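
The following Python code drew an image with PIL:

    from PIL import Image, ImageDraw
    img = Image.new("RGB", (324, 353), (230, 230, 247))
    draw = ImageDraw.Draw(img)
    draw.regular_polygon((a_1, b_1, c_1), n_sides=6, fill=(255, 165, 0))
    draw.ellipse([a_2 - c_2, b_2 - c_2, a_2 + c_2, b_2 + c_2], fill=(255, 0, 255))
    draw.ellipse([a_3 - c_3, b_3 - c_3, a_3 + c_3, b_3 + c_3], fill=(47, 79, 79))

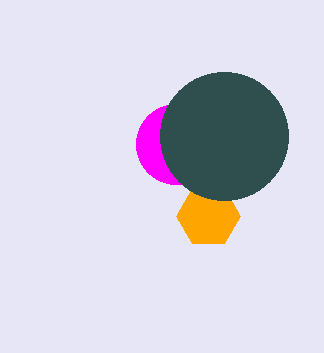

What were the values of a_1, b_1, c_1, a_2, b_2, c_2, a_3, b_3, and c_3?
a_1 = 208; b_1 = 216; c_1 = 32; a_2 = 176; b_2 = 144; c_2 = 40; a_3 = 224; b_3 = 136; c_3 = 64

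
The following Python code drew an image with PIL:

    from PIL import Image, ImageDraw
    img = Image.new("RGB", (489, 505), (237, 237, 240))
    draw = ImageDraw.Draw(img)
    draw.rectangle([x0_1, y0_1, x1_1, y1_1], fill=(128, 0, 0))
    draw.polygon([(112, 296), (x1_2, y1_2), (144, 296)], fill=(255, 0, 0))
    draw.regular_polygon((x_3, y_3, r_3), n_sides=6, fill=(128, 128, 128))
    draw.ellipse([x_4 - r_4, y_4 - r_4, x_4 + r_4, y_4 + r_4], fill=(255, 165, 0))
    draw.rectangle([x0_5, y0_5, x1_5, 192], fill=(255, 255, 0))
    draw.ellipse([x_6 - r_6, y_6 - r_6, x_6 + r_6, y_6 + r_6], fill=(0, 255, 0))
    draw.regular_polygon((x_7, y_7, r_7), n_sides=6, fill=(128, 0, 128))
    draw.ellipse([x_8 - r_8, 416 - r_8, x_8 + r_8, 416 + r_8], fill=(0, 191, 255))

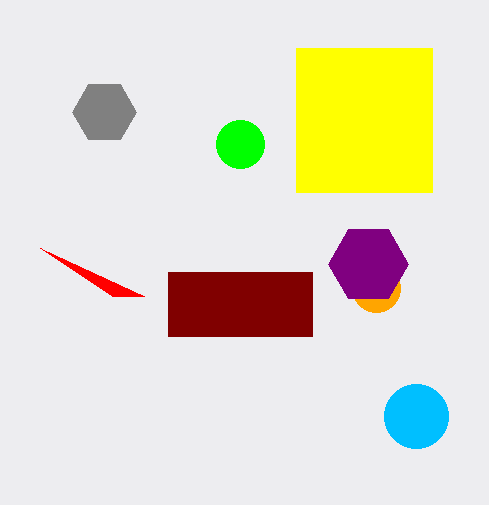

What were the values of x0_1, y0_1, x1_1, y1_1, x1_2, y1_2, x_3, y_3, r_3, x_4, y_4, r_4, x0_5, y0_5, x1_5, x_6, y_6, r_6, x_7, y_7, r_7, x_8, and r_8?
x0_1 = 168; y0_1 = 272; x1_1 = 312; y1_1 = 336; x1_2 = 40; y1_2 = 248; x_3 = 104; y_3 = 112; r_3 = 32; x_4 = 376; y_4 = 288; r_4 = 24; x0_5 = 296; y0_5 = 48; x1_5 = 432; x_6 = 240; y_6 = 144; r_6 = 24; x_7 = 368; y_7 = 264; r_7 = 40; x_8 = 416; r_8 = 32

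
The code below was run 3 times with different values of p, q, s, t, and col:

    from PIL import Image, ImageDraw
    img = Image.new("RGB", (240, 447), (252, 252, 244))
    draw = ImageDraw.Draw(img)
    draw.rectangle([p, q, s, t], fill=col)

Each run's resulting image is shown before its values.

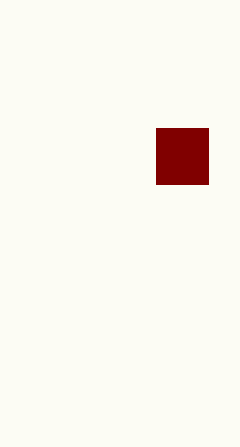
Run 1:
p = 156
q = 128
s = 208
t = 184
col = 'maroon'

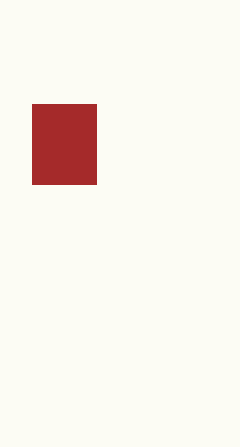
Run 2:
p = 32
q = 104
s = 96
t = 184
col = 'brown'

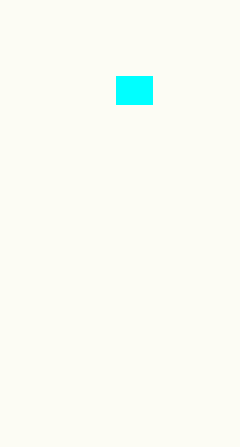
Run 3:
p = 116
q = 76
s = 152
t = 104
col = 'cyan'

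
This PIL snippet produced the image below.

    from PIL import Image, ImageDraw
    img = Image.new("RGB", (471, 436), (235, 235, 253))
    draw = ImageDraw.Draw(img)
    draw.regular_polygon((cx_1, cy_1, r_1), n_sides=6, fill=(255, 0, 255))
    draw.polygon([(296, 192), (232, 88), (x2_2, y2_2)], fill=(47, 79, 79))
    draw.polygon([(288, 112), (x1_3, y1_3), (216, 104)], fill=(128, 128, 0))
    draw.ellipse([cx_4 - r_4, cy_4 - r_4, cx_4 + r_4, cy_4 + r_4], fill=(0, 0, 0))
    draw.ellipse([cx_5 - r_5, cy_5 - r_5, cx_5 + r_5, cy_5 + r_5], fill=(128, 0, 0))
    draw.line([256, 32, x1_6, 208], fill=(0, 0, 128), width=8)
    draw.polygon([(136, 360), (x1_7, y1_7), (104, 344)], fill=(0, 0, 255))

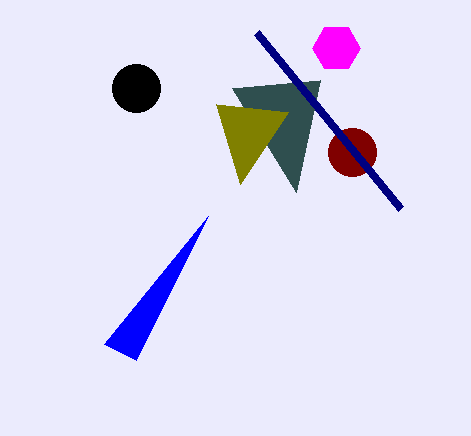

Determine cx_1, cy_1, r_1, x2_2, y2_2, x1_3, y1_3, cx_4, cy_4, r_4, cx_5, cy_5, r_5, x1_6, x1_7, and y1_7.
cx_1 = 336; cy_1 = 48; r_1 = 24; x2_2 = 320; y2_2 = 80; x1_3 = 240; y1_3 = 184; cx_4 = 136; cy_4 = 88; r_4 = 24; cx_5 = 352; cy_5 = 152; r_5 = 24; x1_6 = 400; x1_7 = 208; y1_7 = 216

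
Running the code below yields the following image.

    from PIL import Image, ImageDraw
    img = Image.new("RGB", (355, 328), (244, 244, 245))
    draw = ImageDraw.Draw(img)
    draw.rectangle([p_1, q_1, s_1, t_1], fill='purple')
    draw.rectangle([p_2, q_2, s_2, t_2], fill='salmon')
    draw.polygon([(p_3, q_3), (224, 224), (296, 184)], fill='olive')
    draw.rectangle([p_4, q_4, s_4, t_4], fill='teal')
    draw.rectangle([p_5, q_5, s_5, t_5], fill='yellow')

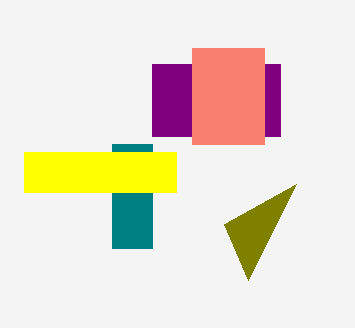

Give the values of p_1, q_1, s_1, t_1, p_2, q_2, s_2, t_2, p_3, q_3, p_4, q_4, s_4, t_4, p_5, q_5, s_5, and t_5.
p_1 = 152
q_1 = 64
s_1 = 280
t_1 = 136
p_2 = 192
q_2 = 48
s_2 = 264
t_2 = 144
p_3 = 248
q_3 = 280
p_4 = 112
q_4 = 144
s_4 = 152
t_4 = 248
p_5 = 24
q_5 = 152
s_5 = 176
t_5 = 192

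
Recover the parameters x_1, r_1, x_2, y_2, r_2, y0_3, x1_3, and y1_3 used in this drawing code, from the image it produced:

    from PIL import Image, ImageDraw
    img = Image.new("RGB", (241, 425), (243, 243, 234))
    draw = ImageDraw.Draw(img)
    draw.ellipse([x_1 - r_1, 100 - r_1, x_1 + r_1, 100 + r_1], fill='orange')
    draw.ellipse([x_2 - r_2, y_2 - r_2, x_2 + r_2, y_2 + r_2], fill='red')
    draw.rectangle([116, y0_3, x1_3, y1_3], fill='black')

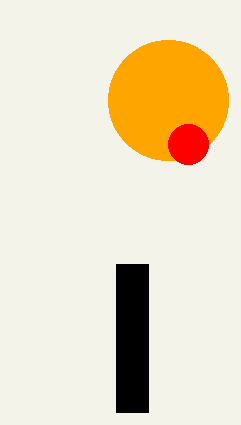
x_1 = 168
r_1 = 60
x_2 = 188
y_2 = 144
r_2 = 20
y0_3 = 264
x1_3 = 148
y1_3 = 412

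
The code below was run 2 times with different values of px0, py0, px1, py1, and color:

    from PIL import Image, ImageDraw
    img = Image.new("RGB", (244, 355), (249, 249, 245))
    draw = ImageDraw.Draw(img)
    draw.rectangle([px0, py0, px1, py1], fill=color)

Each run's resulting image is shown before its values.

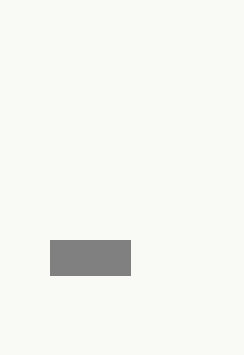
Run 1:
px0 = 50; py0 = 240; px1 = 130; py1 = 275; color = 'gray'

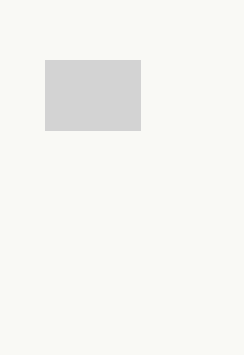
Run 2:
px0 = 45
py0 = 60
px1 = 140
py1 = 130
color = 'lightgray'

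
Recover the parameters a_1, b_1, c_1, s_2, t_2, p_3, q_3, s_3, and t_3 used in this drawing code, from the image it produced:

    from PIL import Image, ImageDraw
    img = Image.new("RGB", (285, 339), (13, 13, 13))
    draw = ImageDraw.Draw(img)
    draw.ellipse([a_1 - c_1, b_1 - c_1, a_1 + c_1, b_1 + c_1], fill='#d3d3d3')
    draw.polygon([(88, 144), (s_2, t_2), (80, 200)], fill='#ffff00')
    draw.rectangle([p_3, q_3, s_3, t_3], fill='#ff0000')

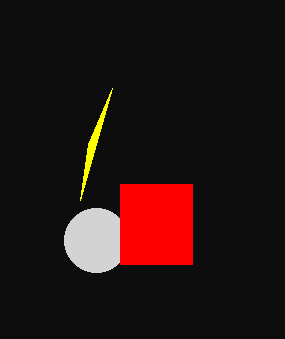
a_1 = 96
b_1 = 240
c_1 = 32
s_2 = 112
t_2 = 88
p_3 = 120
q_3 = 184
s_3 = 192
t_3 = 264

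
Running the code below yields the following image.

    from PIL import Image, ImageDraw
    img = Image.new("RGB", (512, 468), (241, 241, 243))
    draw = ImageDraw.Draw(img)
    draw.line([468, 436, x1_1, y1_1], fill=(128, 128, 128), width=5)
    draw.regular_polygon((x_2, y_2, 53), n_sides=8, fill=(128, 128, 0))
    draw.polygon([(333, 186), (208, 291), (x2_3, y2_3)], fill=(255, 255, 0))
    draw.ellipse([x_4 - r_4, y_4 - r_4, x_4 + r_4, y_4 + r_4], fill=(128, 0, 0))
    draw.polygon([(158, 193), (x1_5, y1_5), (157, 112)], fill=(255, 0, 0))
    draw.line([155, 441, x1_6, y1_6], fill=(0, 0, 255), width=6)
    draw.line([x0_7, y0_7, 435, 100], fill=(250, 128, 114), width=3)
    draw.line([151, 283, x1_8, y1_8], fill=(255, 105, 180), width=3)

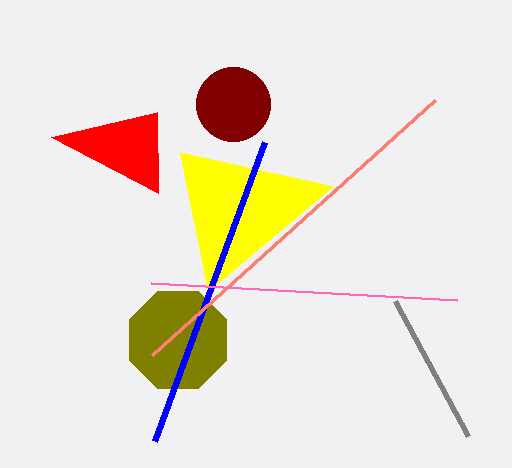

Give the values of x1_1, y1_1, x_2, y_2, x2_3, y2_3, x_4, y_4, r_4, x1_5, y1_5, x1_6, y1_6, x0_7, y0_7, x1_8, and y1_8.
x1_1 = 395; y1_1 = 301; x_2 = 178; y_2 = 340; x2_3 = 180; y2_3 = 152; x_4 = 233; y_4 = 104; r_4 = 37; x1_5 = 51; y1_5 = 137; x1_6 = 265; y1_6 = 142; x0_7 = 152; y0_7 = 355; x1_8 = 457; y1_8 = 300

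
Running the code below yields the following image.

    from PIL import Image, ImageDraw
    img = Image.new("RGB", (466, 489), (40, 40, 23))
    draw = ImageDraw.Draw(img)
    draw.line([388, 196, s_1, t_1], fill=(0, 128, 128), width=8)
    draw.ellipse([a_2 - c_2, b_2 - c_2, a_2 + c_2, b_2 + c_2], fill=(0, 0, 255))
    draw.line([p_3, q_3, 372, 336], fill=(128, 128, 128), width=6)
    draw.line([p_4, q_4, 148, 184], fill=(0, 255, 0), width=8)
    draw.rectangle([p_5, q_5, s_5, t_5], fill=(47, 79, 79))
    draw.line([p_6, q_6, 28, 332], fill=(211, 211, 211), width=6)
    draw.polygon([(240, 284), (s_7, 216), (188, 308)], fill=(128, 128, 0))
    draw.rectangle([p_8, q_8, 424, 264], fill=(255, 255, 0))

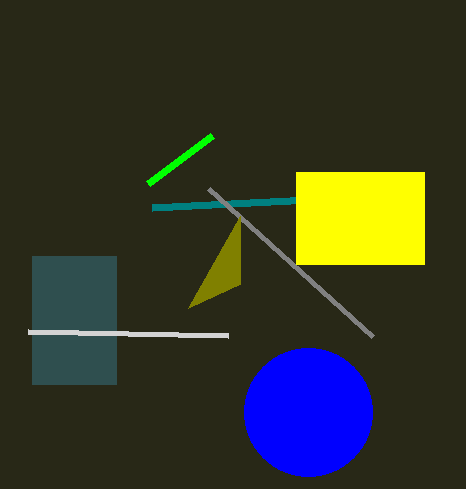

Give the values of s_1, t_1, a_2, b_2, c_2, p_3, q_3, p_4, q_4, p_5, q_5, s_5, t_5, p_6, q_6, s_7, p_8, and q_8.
s_1 = 152
t_1 = 208
a_2 = 308
b_2 = 412
c_2 = 64
p_3 = 208
q_3 = 188
p_4 = 212
q_4 = 136
p_5 = 32
q_5 = 256
s_5 = 116
t_5 = 384
p_6 = 228
q_6 = 336
s_7 = 240
p_8 = 296
q_8 = 172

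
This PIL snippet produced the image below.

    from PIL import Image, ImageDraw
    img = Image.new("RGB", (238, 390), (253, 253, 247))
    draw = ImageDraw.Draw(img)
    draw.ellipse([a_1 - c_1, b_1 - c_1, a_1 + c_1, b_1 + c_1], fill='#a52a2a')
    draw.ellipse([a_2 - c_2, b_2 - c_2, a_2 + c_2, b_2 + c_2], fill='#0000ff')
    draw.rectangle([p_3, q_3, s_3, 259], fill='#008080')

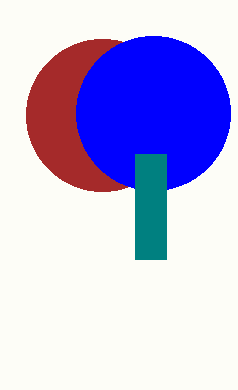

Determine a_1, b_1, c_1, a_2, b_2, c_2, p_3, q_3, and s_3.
a_1 = 102; b_1 = 115; c_1 = 76; a_2 = 153; b_2 = 113; c_2 = 77; p_3 = 135; q_3 = 154; s_3 = 166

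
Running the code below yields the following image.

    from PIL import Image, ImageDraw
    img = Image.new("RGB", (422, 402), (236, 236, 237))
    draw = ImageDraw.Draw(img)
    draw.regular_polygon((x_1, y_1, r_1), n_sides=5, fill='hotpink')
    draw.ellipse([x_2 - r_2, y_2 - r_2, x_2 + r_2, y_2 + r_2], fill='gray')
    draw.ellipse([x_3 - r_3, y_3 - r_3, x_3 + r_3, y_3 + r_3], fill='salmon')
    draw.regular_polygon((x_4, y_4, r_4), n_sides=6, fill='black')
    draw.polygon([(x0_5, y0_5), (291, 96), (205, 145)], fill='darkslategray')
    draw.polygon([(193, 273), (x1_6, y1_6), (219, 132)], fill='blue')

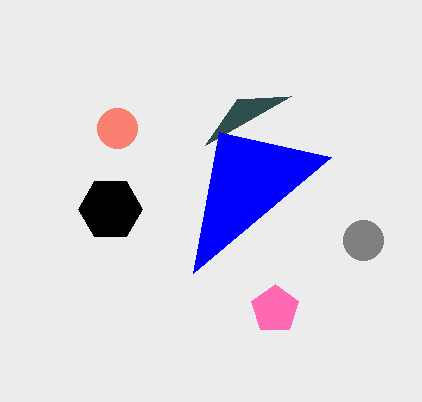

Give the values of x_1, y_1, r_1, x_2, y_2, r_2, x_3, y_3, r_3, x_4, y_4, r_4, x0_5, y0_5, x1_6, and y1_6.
x_1 = 275
y_1 = 309
r_1 = 25
x_2 = 363
y_2 = 240
r_2 = 20
x_3 = 117
y_3 = 128
r_3 = 20
x_4 = 110
y_4 = 209
r_4 = 32
x0_5 = 237
y0_5 = 99
x1_6 = 331
y1_6 = 157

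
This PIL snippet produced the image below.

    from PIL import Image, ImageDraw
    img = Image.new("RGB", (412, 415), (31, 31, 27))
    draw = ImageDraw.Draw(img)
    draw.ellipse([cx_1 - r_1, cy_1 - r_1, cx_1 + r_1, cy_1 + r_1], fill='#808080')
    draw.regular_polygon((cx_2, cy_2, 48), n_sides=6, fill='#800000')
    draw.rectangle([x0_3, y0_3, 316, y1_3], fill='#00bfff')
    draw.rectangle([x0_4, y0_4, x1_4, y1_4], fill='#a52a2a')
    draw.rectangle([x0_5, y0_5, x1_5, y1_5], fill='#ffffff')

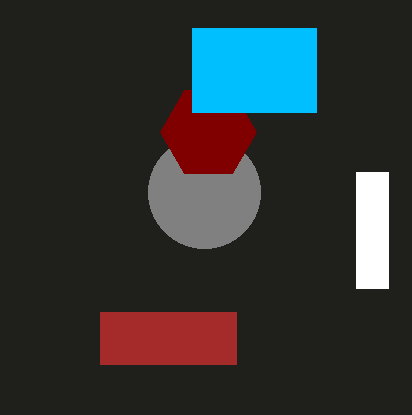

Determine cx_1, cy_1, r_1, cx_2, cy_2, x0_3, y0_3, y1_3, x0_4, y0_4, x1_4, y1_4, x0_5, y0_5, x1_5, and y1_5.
cx_1 = 204
cy_1 = 192
r_1 = 56
cx_2 = 208
cy_2 = 132
x0_3 = 192
y0_3 = 28
y1_3 = 112
x0_4 = 100
y0_4 = 312
x1_4 = 236
y1_4 = 364
x0_5 = 356
y0_5 = 172
x1_5 = 388
y1_5 = 288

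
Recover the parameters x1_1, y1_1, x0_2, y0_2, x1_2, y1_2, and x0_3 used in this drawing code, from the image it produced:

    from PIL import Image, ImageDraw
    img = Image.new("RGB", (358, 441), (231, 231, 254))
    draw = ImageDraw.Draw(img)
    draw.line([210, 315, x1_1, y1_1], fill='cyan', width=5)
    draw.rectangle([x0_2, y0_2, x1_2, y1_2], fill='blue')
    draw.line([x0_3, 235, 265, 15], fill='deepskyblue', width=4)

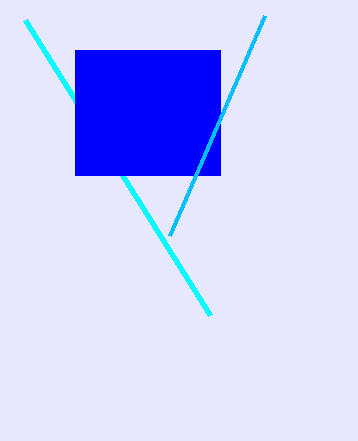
x1_1 = 25; y1_1 = 20; x0_2 = 75; y0_2 = 50; x1_2 = 220; y1_2 = 175; x0_3 = 170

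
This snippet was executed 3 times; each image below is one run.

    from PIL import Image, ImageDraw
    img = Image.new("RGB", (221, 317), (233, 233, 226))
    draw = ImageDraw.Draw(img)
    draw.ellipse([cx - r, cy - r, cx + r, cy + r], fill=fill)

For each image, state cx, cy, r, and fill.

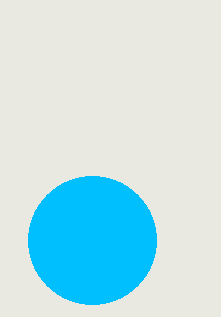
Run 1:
cx = 92, cy = 240, r = 64, fill = 'deepskyblue'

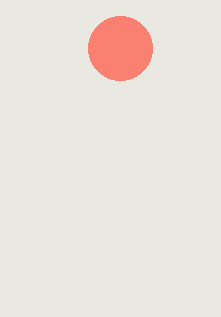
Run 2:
cx = 120; cy = 48; r = 32; fill = 'salmon'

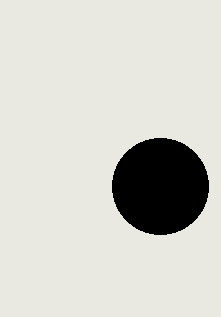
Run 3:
cx = 160
cy = 186
r = 48
fill = 'black'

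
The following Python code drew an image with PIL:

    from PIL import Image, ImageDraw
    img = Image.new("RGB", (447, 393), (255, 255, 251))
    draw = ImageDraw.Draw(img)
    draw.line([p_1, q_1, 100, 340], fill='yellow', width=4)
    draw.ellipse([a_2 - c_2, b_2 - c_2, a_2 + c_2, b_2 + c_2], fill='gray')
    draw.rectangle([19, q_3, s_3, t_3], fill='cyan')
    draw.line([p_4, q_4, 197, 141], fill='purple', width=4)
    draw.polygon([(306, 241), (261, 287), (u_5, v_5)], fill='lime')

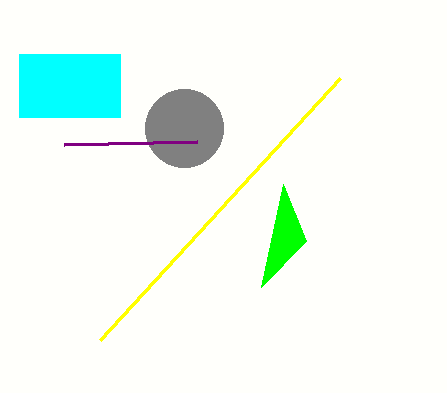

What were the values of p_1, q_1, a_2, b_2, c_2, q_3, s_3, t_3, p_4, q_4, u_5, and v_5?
p_1 = 340
q_1 = 78
a_2 = 184
b_2 = 128
c_2 = 39
q_3 = 54
s_3 = 120
t_3 = 117
p_4 = 64
q_4 = 144
u_5 = 283
v_5 = 184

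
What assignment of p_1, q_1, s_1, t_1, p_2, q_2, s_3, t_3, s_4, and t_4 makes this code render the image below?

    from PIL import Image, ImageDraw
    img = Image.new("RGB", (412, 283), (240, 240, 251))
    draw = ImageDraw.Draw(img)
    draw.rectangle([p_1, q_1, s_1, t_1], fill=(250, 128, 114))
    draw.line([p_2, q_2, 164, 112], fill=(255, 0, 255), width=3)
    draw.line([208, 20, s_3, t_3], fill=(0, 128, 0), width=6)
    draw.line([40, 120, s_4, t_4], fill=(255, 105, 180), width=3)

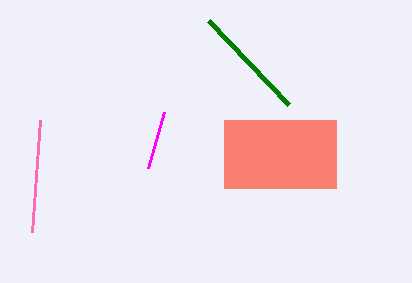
p_1 = 224; q_1 = 120; s_1 = 336; t_1 = 188; p_2 = 148; q_2 = 168; s_3 = 288; t_3 = 104; s_4 = 32; t_4 = 232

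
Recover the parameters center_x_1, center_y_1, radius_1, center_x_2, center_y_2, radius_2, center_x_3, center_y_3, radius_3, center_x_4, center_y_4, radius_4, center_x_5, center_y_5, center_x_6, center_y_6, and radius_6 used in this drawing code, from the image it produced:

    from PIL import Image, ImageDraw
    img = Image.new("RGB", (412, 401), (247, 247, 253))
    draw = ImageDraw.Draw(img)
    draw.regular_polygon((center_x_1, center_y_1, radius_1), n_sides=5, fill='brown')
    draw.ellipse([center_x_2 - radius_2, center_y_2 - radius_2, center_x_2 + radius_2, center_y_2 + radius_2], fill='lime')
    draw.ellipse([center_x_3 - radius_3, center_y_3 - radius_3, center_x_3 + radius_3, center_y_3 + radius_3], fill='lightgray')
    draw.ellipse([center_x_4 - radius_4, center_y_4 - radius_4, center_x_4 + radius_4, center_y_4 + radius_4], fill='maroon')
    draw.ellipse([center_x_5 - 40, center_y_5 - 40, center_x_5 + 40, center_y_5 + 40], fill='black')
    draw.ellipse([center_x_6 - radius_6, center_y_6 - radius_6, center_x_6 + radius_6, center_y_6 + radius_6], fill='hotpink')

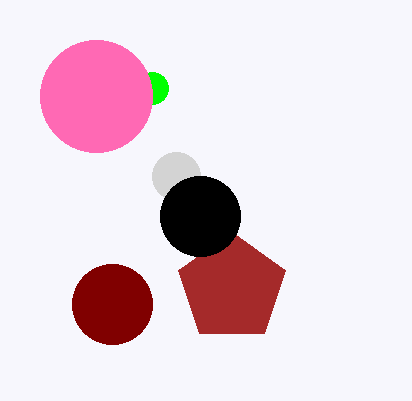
center_x_1 = 232; center_y_1 = 288; radius_1 = 56; center_x_2 = 152; center_y_2 = 88; radius_2 = 16; center_x_3 = 176; center_y_3 = 176; radius_3 = 24; center_x_4 = 112; center_y_4 = 304; radius_4 = 40; center_x_5 = 200; center_y_5 = 216; center_x_6 = 96; center_y_6 = 96; radius_6 = 56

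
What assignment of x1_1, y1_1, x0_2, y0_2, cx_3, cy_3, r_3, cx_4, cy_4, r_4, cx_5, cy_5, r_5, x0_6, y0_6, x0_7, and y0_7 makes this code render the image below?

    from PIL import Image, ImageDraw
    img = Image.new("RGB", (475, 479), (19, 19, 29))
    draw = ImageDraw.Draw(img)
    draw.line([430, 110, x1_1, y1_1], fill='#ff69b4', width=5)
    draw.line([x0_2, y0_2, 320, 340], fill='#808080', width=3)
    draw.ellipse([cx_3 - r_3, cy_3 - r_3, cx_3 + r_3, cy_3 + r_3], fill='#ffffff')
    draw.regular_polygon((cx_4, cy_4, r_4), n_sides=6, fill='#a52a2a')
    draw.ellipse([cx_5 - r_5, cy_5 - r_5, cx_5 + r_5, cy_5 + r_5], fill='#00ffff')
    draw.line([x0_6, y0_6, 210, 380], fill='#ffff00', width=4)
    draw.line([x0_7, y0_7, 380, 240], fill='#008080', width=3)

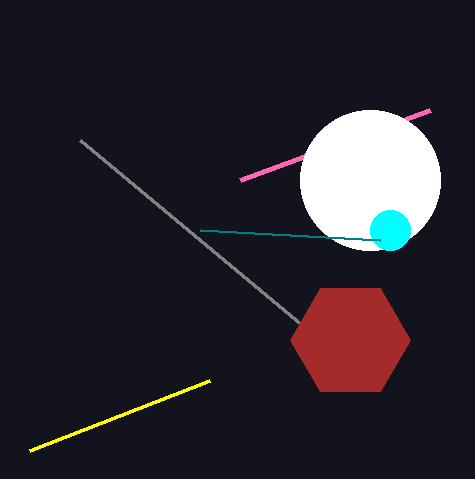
x1_1 = 240, y1_1 = 180, x0_2 = 80, y0_2 = 140, cx_3 = 370, cy_3 = 180, r_3 = 70, cx_4 = 350, cy_4 = 340, r_4 = 60, cx_5 = 390, cy_5 = 230, r_5 = 20, x0_6 = 30, y0_6 = 450, x0_7 = 200, y0_7 = 230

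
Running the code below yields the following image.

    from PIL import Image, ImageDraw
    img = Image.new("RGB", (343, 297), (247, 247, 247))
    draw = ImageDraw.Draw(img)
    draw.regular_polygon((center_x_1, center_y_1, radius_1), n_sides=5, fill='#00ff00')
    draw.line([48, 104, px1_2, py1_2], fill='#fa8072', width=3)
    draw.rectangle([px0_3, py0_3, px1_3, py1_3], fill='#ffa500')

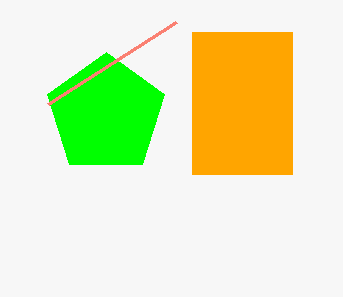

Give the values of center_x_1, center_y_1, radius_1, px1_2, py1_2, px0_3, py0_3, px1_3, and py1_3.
center_x_1 = 106, center_y_1 = 114, radius_1 = 62, px1_2 = 176, py1_2 = 22, px0_3 = 192, py0_3 = 32, px1_3 = 292, py1_3 = 174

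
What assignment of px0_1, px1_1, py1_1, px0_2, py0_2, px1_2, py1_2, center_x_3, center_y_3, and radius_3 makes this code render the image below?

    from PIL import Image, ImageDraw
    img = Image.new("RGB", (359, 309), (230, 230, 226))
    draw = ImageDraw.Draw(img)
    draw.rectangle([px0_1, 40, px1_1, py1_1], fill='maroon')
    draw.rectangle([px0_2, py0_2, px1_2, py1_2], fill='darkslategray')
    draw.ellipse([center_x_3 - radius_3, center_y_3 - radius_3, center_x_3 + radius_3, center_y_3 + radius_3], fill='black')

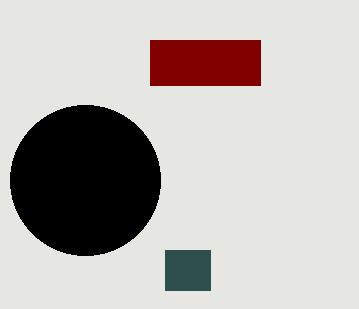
px0_1 = 150, px1_1 = 260, py1_1 = 85, px0_2 = 165, py0_2 = 250, px1_2 = 210, py1_2 = 290, center_x_3 = 85, center_y_3 = 180, radius_3 = 75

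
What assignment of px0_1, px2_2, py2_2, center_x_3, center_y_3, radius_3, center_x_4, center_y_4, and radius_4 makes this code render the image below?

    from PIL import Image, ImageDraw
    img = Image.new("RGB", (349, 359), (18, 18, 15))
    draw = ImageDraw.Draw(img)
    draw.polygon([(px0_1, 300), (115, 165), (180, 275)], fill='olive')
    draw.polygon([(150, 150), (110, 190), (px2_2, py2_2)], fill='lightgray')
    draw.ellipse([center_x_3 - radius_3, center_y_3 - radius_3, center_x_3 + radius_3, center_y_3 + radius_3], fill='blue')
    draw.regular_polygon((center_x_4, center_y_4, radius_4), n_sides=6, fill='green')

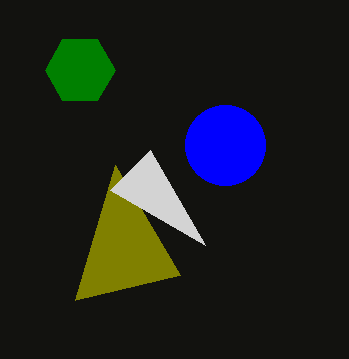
px0_1 = 75, px2_2 = 205, py2_2 = 245, center_x_3 = 225, center_y_3 = 145, radius_3 = 40, center_x_4 = 80, center_y_4 = 70, radius_4 = 35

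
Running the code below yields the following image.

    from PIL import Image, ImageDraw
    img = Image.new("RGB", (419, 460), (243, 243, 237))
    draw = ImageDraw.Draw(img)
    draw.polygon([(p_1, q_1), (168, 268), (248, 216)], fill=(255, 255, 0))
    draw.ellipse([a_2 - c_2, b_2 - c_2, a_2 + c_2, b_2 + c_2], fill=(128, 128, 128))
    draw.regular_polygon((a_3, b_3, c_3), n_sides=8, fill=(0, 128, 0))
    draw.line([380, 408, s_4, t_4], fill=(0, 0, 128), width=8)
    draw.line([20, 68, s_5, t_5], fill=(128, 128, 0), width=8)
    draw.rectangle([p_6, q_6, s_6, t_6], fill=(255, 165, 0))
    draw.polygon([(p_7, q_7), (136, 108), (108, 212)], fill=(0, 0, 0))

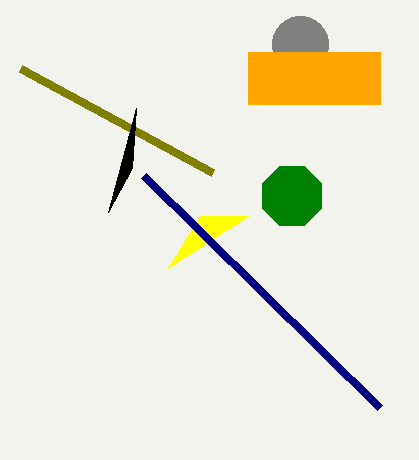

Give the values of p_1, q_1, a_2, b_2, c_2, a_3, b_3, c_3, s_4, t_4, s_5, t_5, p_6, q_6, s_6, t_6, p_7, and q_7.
p_1 = 200; q_1 = 216; a_2 = 300; b_2 = 44; c_2 = 28; a_3 = 292; b_3 = 196; c_3 = 32; s_4 = 144; t_4 = 176; s_5 = 212; t_5 = 172; p_6 = 248; q_6 = 52; s_6 = 380; t_6 = 104; p_7 = 132; q_7 = 168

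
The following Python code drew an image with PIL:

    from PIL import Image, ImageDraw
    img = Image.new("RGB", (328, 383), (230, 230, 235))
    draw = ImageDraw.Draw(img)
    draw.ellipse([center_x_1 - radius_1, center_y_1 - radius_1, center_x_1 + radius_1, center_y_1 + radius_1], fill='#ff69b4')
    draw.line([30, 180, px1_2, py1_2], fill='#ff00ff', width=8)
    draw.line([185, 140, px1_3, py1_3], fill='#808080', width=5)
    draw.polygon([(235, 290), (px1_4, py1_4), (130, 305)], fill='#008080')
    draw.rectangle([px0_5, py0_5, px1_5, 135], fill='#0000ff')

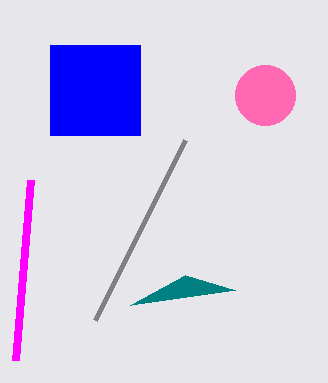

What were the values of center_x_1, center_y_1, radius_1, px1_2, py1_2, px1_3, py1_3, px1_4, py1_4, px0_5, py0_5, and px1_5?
center_x_1 = 265
center_y_1 = 95
radius_1 = 30
px1_2 = 15
py1_2 = 360
px1_3 = 95
py1_3 = 320
px1_4 = 185
py1_4 = 275
px0_5 = 50
py0_5 = 45
px1_5 = 140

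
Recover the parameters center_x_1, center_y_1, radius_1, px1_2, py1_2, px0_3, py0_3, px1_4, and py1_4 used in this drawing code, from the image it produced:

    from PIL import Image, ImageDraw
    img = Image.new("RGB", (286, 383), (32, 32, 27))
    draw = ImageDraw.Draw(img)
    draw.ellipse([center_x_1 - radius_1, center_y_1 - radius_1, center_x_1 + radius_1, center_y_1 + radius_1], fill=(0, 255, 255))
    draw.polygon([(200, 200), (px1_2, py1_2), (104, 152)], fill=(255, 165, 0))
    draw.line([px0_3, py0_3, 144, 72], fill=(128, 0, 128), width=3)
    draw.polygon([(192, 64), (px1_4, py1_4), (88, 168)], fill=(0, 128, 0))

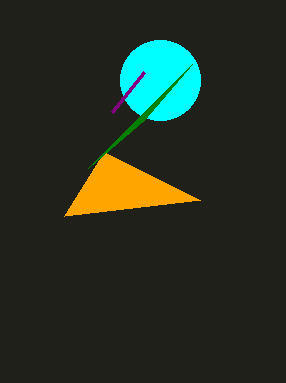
center_x_1 = 160, center_y_1 = 80, radius_1 = 40, px1_2 = 64, py1_2 = 216, px0_3 = 112, py0_3 = 112, px1_4 = 144, py1_4 = 120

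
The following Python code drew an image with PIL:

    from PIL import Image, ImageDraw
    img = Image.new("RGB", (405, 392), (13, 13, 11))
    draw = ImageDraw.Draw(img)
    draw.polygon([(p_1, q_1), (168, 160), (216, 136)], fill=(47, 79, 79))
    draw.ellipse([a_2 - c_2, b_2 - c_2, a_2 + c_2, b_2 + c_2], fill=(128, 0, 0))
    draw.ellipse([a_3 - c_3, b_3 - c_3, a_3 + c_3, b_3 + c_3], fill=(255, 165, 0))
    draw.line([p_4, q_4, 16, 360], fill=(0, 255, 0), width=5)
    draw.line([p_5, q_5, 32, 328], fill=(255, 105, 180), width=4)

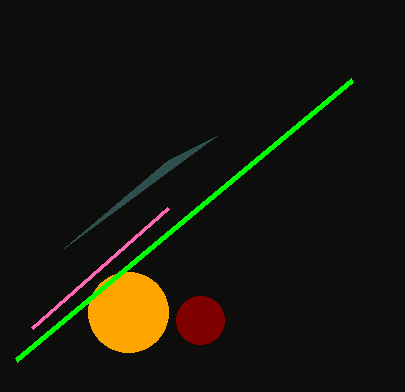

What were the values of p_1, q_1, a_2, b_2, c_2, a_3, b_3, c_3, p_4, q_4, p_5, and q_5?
p_1 = 64; q_1 = 248; a_2 = 200; b_2 = 320; c_2 = 24; a_3 = 128; b_3 = 312; c_3 = 40; p_4 = 352; q_4 = 80; p_5 = 168; q_5 = 208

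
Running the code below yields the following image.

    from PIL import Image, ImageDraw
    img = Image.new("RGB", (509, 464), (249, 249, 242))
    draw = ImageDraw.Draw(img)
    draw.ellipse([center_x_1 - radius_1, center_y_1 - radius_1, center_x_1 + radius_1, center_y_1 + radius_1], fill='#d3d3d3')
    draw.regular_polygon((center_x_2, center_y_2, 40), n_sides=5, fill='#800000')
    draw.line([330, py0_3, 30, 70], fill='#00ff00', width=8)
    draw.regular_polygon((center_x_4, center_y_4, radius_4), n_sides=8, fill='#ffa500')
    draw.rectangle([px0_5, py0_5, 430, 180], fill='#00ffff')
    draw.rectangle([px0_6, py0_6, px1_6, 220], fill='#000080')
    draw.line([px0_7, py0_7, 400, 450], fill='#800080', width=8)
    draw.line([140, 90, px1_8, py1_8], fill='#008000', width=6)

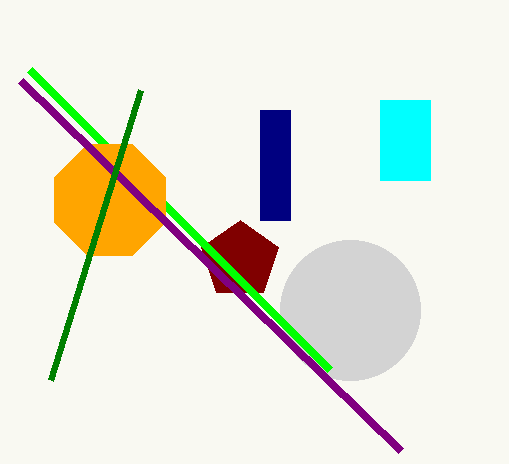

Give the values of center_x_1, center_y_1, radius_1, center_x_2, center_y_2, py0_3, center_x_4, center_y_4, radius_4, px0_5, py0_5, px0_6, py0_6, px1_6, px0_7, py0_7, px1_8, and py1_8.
center_x_1 = 350
center_y_1 = 310
radius_1 = 70
center_x_2 = 240
center_y_2 = 260
py0_3 = 370
center_x_4 = 110
center_y_4 = 200
radius_4 = 60
px0_5 = 380
py0_5 = 100
px0_6 = 260
py0_6 = 110
px1_6 = 290
px0_7 = 20
py0_7 = 80
px1_8 = 50
py1_8 = 380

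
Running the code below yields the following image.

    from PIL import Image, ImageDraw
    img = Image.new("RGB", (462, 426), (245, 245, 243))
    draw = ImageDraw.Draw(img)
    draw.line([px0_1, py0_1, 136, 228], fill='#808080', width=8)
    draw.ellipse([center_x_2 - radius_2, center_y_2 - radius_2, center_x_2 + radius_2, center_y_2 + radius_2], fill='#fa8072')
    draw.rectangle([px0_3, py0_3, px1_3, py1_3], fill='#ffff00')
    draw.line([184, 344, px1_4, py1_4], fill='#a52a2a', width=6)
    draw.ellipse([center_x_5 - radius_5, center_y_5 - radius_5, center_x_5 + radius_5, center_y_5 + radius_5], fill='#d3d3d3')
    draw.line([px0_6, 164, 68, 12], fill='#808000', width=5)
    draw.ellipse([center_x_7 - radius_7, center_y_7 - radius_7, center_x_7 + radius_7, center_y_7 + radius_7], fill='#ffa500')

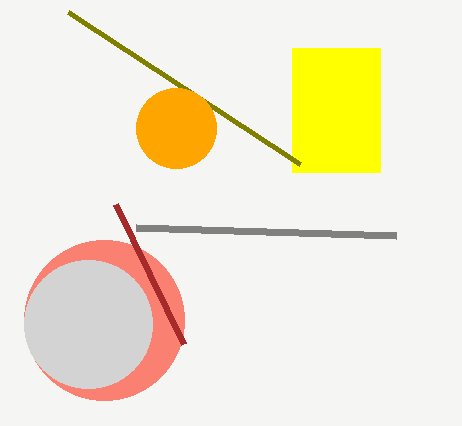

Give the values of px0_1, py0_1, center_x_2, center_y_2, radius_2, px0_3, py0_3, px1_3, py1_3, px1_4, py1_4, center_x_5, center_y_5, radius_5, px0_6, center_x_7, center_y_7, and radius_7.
px0_1 = 396, py0_1 = 236, center_x_2 = 104, center_y_2 = 320, radius_2 = 80, px0_3 = 292, py0_3 = 48, px1_3 = 380, py1_3 = 172, px1_4 = 116, py1_4 = 204, center_x_5 = 88, center_y_5 = 324, radius_5 = 64, px0_6 = 300, center_x_7 = 176, center_y_7 = 128, radius_7 = 40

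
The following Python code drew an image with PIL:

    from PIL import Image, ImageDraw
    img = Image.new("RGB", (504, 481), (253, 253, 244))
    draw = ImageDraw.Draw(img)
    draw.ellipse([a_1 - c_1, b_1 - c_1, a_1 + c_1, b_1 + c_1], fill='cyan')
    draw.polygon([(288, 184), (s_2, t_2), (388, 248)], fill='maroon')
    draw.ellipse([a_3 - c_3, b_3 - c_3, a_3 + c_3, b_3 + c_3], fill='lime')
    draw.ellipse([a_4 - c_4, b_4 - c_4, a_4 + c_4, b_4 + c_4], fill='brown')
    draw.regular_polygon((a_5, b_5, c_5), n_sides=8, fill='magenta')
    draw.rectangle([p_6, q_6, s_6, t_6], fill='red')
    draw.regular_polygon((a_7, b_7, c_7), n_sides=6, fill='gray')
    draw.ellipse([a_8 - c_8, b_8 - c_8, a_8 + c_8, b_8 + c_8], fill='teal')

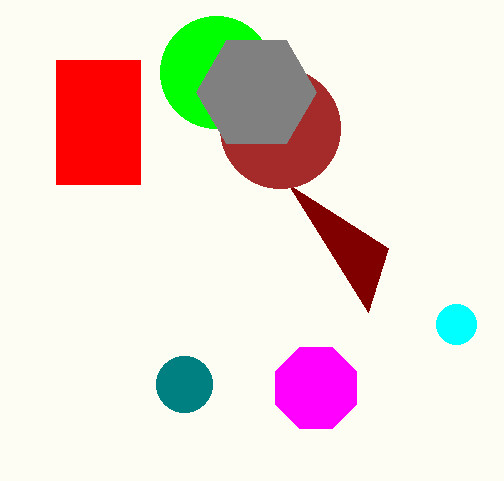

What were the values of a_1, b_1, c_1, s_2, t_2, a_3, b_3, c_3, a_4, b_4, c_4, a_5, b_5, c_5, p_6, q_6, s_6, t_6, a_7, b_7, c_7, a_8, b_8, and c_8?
a_1 = 456, b_1 = 324, c_1 = 20, s_2 = 368, t_2 = 312, a_3 = 216, b_3 = 72, c_3 = 56, a_4 = 280, b_4 = 128, c_4 = 60, a_5 = 316, b_5 = 388, c_5 = 44, p_6 = 56, q_6 = 60, s_6 = 140, t_6 = 184, a_7 = 256, b_7 = 92, c_7 = 60, a_8 = 184, b_8 = 384, c_8 = 28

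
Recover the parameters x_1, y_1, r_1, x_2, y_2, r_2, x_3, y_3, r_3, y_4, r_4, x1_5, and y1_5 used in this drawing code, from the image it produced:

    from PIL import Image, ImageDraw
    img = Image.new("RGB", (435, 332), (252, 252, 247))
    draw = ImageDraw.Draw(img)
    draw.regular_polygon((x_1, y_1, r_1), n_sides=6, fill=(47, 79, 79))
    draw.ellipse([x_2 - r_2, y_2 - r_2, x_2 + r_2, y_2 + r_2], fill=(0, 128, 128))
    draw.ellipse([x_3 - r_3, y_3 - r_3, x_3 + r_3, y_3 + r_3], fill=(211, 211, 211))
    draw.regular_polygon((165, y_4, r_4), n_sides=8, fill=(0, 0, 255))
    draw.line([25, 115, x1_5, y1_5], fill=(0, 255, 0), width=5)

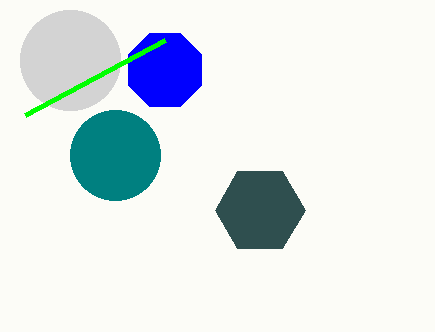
x_1 = 260; y_1 = 210; r_1 = 45; x_2 = 115; y_2 = 155; r_2 = 45; x_3 = 70; y_3 = 60; r_3 = 50; y_4 = 70; r_4 = 40; x1_5 = 165; y1_5 = 40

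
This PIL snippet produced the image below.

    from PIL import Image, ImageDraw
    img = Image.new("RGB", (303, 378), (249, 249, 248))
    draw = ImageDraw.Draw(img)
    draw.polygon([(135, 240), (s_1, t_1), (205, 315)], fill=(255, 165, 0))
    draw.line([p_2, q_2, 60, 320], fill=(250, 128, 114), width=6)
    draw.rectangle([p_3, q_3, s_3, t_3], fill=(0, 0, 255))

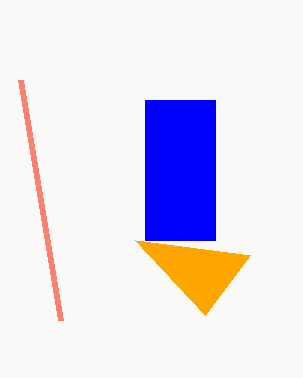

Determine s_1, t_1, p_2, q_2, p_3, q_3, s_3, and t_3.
s_1 = 250, t_1 = 255, p_2 = 20, q_2 = 80, p_3 = 145, q_3 = 100, s_3 = 215, t_3 = 240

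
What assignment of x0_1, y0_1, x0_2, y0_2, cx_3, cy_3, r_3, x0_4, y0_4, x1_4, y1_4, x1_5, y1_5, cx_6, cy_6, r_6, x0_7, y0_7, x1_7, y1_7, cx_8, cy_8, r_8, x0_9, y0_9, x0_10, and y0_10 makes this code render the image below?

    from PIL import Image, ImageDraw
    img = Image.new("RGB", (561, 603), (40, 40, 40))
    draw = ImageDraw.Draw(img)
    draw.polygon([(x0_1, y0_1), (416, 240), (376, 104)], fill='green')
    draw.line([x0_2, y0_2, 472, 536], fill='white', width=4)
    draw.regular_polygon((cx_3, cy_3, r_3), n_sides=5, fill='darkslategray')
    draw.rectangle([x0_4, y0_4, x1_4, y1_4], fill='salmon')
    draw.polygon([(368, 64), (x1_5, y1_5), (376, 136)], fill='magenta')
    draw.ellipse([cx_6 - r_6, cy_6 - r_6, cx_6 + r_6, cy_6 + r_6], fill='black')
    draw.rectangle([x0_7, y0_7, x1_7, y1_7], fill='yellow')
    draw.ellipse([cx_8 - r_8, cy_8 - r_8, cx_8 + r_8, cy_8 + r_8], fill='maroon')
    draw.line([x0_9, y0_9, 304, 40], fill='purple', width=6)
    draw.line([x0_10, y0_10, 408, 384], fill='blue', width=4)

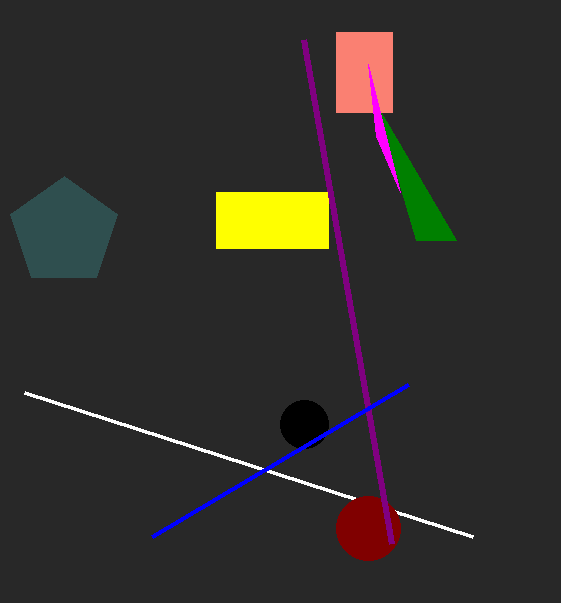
x0_1 = 456; y0_1 = 240; x0_2 = 24; y0_2 = 392; cx_3 = 64; cy_3 = 232; r_3 = 56; x0_4 = 336; y0_4 = 32; x1_4 = 392; y1_4 = 112; x1_5 = 400; y1_5 = 192; cx_6 = 304; cy_6 = 424; r_6 = 24; x0_7 = 216; y0_7 = 192; x1_7 = 328; y1_7 = 248; cx_8 = 368; cy_8 = 528; r_8 = 32; x0_9 = 392; y0_9 = 544; x0_10 = 152; y0_10 = 536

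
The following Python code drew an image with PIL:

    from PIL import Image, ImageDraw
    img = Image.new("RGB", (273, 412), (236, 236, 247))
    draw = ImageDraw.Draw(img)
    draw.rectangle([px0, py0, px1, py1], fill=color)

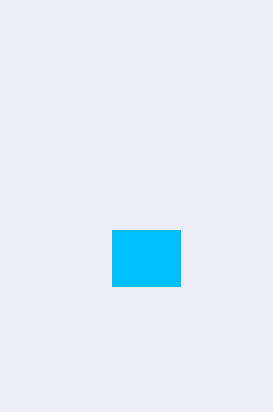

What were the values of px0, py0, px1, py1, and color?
px0 = 112
py0 = 230
px1 = 180
py1 = 286
color = 'deepskyblue'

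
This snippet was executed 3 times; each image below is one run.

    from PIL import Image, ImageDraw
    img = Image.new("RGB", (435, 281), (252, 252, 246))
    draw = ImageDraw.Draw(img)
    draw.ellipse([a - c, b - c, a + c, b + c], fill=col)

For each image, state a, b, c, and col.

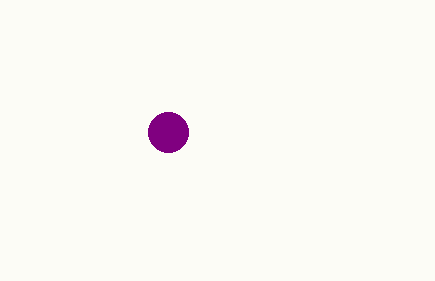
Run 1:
a = 168; b = 132; c = 20; col = 'purple'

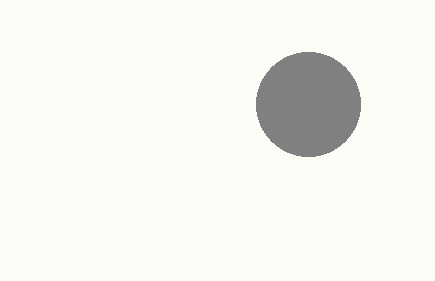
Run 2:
a = 308
b = 104
c = 52
col = 'gray'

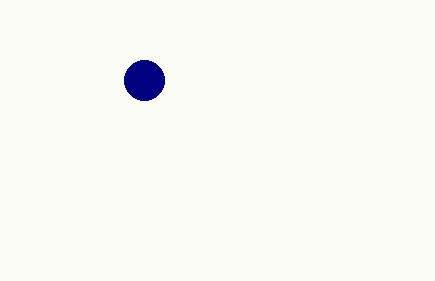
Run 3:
a = 144; b = 80; c = 20; col = 'navy'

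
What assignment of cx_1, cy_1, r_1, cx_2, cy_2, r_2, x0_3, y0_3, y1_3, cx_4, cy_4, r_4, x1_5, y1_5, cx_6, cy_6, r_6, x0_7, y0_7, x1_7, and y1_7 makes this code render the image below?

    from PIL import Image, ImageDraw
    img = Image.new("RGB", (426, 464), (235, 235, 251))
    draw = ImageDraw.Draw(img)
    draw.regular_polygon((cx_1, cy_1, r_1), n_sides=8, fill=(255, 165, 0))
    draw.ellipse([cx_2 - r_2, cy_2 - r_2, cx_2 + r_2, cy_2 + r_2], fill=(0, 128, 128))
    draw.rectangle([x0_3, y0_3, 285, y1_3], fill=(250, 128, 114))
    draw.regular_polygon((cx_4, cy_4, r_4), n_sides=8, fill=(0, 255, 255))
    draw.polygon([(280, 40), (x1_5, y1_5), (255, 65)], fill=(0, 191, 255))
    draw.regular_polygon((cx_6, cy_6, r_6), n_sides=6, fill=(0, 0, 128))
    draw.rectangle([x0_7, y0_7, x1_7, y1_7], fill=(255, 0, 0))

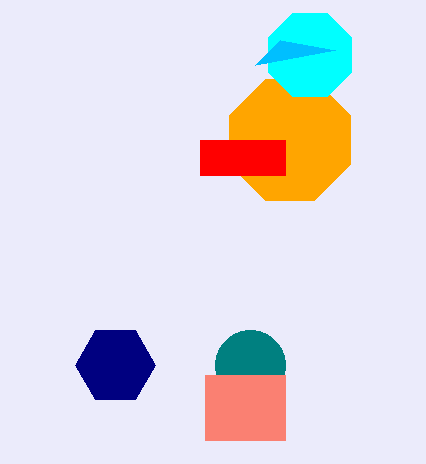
cx_1 = 290, cy_1 = 140, r_1 = 65, cx_2 = 250, cy_2 = 365, r_2 = 35, x0_3 = 205, y0_3 = 375, y1_3 = 440, cx_4 = 310, cy_4 = 55, r_4 = 45, x1_5 = 335, y1_5 = 50, cx_6 = 115, cy_6 = 365, r_6 = 40, x0_7 = 200, y0_7 = 140, x1_7 = 285, y1_7 = 175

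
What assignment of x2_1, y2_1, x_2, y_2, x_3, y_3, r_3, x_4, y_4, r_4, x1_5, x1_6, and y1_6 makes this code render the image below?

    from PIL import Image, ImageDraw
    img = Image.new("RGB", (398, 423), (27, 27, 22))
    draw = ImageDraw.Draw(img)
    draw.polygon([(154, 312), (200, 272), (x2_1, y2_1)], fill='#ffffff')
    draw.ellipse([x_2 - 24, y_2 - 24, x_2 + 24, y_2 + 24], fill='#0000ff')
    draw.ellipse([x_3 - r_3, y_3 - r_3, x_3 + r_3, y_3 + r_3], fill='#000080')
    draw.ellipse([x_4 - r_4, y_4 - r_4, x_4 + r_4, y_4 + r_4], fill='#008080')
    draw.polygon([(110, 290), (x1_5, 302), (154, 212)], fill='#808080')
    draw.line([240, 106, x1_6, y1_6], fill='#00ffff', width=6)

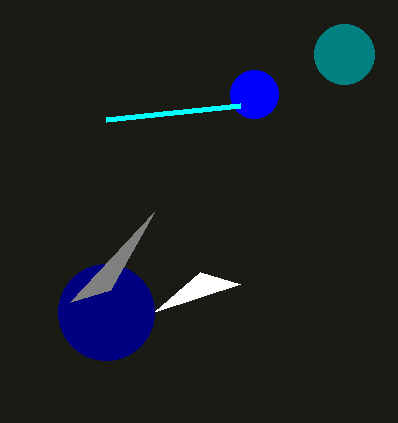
x2_1 = 240; y2_1 = 284; x_2 = 254; y_2 = 94; x_3 = 106; y_3 = 312; r_3 = 48; x_4 = 344; y_4 = 54; r_4 = 30; x1_5 = 70; x1_6 = 106; y1_6 = 120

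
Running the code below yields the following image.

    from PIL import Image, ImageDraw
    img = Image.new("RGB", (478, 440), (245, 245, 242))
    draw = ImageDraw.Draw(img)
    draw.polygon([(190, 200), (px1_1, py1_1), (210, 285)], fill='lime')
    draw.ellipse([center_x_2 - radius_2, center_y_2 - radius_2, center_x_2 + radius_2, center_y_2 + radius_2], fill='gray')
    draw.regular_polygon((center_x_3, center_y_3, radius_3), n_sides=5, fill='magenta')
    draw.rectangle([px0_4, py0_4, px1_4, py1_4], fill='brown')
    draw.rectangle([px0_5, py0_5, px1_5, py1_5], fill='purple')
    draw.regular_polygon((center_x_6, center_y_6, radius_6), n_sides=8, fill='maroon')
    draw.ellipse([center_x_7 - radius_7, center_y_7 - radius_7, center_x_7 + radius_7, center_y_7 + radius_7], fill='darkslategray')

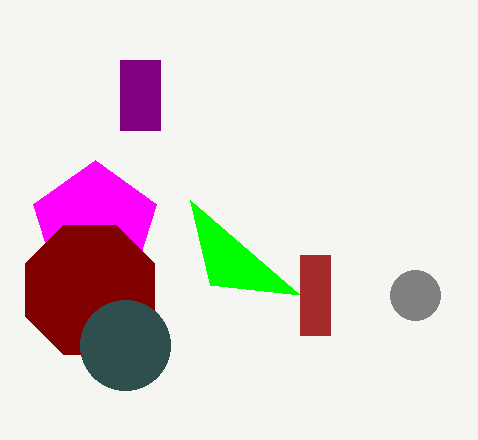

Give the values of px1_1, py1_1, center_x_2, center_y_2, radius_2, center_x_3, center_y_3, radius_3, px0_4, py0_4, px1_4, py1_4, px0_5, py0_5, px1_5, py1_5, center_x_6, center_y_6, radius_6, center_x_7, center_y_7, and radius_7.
px1_1 = 300, py1_1 = 295, center_x_2 = 415, center_y_2 = 295, radius_2 = 25, center_x_3 = 95, center_y_3 = 225, radius_3 = 65, px0_4 = 300, py0_4 = 255, px1_4 = 330, py1_4 = 335, px0_5 = 120, py0_5 = 60, px1_5 = 160, py1_5 = 130, center_x_6 = 90, center_y_6 = 290, radius_6 = 70, center_x_7 = 125, center_y_7 = 345, radius_7 = 45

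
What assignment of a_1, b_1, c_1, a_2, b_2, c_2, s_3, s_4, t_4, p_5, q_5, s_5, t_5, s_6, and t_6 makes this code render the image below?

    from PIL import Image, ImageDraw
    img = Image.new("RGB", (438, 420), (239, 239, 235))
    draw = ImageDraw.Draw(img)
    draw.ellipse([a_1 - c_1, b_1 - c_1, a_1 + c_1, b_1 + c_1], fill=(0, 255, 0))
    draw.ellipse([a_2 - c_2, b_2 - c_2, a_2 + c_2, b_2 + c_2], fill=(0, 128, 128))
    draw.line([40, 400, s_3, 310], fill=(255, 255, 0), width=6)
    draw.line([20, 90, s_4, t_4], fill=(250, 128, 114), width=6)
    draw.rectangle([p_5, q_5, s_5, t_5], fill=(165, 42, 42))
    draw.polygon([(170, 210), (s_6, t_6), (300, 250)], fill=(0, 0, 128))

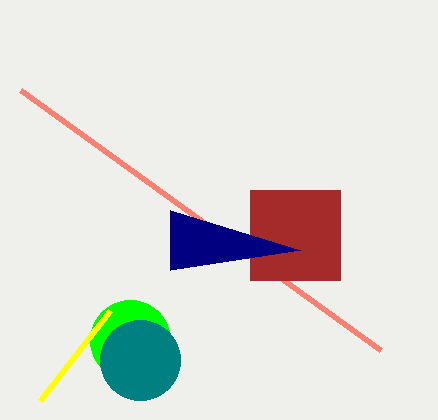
a_1 = 130; b_1 = 340; c_1 = 40; a_2 = 140; b_2 = 360; c_2 = 40; s_3 = 110; s_4 = 380; t_4 = 350; p_5 = 250; q_5 = 190; s_5 = 340; t_5 = 280; s_6 = 170; t_6 = 270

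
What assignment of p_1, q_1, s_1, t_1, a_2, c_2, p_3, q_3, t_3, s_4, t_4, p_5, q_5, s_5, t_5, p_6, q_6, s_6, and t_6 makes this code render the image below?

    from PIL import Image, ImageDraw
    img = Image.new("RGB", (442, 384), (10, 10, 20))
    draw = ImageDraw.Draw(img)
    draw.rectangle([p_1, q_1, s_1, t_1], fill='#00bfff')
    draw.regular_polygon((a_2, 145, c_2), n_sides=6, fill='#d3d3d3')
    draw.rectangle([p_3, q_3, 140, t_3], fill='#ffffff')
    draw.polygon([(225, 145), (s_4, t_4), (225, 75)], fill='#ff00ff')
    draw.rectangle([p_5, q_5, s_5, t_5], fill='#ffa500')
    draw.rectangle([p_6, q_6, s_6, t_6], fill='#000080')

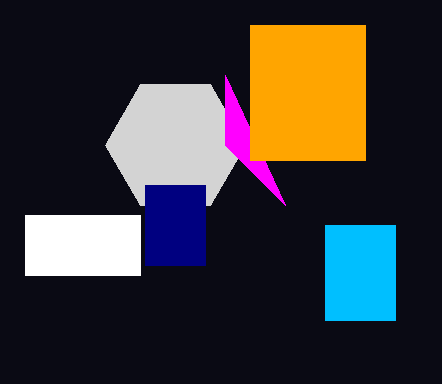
p_1 = 325
q_1 = 225
s_1 = 395
t_1 = 320
a_2 = 175
c_2 = 70
p_3 = 25
q_3 = 215
t_3 = 275
s_4 = 285
t_4 = 205
p_5 = 250
q_5 = 25
s_5 = 365
t_5 = 160
p_6 = 145
q_6 = 185
s_6 = 205
t_6 = 265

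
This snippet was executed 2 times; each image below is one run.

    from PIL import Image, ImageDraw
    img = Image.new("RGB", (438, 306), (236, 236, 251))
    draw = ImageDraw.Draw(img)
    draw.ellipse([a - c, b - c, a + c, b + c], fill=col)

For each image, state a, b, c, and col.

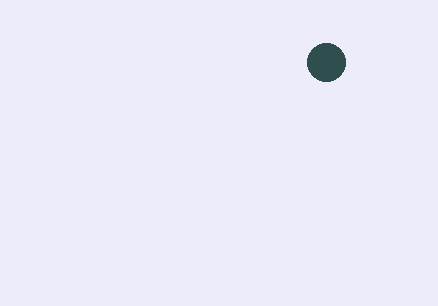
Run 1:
a = 326; b = 62; c = 19; col = 'darkslategray'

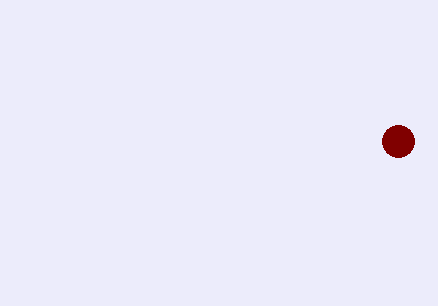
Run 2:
a = 398; b = 141; c = 16; col = 'maroon'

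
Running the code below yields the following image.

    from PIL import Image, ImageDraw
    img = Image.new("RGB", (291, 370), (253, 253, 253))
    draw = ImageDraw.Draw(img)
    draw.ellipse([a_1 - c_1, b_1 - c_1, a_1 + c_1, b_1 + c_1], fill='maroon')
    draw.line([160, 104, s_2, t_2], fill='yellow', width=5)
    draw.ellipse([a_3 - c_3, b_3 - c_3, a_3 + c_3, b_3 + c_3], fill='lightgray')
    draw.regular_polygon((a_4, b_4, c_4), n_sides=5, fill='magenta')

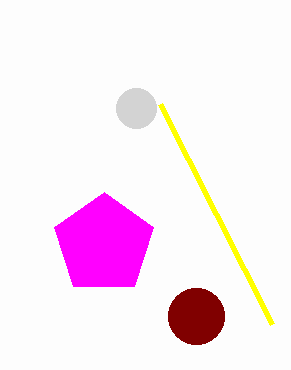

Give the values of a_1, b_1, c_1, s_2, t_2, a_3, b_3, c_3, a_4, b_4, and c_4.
a_1 = 196
b_1 = 316
c_1 = 28
s_2 = 272
t_2 = 324
a_3 = 136
b_3 = 108
c_3 = 20
a_4 = 104
b_4 = 244
c_4 = 52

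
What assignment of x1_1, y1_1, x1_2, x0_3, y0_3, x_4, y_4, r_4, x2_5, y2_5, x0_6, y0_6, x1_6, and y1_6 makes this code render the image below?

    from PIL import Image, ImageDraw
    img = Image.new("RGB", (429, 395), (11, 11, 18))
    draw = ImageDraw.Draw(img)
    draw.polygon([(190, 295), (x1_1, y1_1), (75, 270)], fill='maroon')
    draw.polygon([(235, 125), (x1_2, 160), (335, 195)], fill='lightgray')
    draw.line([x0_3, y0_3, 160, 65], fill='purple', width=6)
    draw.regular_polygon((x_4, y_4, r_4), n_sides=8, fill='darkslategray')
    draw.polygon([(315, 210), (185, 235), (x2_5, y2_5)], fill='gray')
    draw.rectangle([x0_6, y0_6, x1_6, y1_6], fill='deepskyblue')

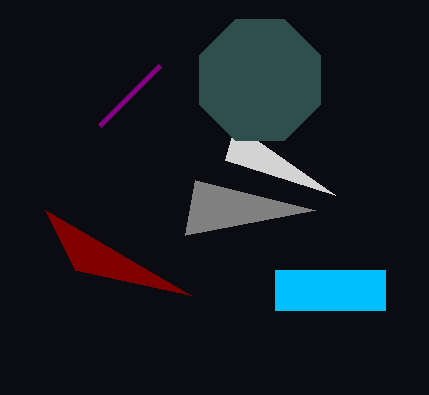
x1_1 = 45
y1_1 = 210
x1_2 = 225
x0_3 = 100
y0_3 = 125
x_4 = 260
y_4 = 80
r_4 = 65
x2_5 = 195
y2_5 = 180
x0_6 = 275
y0_6 = 270
x1_6 = 385
y1_6 = 310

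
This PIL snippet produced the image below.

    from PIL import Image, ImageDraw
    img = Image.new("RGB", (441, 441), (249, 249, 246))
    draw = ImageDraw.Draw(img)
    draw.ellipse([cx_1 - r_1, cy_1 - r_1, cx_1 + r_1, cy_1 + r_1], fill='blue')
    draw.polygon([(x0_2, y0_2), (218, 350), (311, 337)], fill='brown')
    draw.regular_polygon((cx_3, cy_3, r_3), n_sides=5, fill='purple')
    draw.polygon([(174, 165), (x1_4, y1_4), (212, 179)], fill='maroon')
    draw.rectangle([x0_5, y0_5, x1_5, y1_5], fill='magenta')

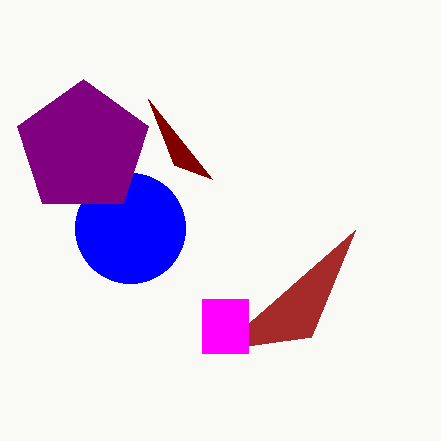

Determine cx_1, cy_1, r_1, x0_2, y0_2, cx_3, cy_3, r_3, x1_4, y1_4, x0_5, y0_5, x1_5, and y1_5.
cx_1 = 130; cy_1 = 228; r_1 = 55; x0_2 = 355; y0_2 = 230; cx_3 = 83; cy_3 = 148; r_3 = 69; x1_4 = 148; y1_4 = 99; x0_5 = 202; y0_5 = 299; x1_5 = 248; y1_5 = 353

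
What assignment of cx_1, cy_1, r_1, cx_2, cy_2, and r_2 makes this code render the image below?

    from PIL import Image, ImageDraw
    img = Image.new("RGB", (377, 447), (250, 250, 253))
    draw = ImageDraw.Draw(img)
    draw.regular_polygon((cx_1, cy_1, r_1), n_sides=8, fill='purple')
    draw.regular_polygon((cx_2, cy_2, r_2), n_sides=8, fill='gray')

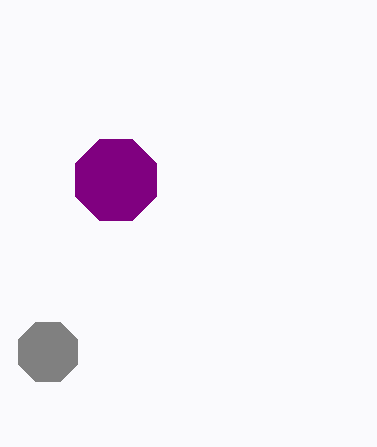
cx_1 = 116, cy_1 = 180, r_1 = 44, cx_2 = 48, cy_2 = 352, r_2 = 32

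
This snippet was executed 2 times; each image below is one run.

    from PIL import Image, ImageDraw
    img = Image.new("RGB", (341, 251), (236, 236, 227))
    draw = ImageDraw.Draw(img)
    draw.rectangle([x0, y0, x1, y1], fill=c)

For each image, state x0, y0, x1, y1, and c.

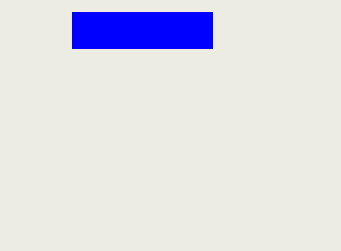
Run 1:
x0 = 72; y0 = 12; x1 = 212; y1 = 48; c = 'blue'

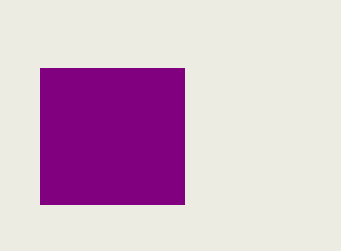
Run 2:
x0 = 40
y0 = 68
x1 = 184
y1 = 204
c = 'purple'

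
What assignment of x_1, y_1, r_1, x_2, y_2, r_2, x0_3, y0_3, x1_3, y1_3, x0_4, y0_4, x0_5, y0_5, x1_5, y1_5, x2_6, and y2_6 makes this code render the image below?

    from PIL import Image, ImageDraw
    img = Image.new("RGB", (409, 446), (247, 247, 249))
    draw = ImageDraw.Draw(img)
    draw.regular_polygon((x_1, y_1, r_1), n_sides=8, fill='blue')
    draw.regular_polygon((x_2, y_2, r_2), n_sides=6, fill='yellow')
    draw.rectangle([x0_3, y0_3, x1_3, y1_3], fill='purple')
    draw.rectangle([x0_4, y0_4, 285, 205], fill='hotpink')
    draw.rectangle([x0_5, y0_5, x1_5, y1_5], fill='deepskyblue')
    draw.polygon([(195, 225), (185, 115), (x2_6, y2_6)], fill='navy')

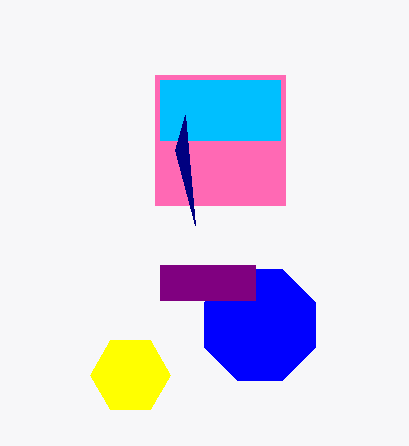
x_1 = 260; y_1 = 325; r_1 = 60; x_2 = 130; y_2 = 375; r_2 = 40; x0_3 = 160; y0_3 = 265; x1_3 = 255; y1_3 = 300; x0_4 = 155; y0_4 = 75; x0_5 = 160; y0_5 = 80; x1_5 = 280; y1_5 = 140; x2_6 = 175; y2_6 = 150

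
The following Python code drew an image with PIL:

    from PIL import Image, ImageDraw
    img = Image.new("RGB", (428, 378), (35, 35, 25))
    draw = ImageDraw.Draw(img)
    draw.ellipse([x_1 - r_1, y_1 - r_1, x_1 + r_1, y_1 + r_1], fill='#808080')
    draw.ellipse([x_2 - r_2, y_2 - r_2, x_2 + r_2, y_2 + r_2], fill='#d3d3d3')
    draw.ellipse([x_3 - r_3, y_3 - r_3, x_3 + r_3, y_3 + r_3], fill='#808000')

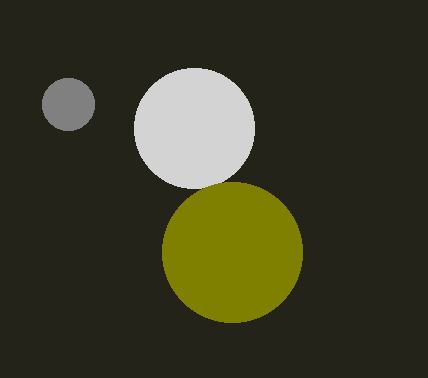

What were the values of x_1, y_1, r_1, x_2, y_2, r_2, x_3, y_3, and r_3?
x_1 = 68
y_1 = 104
r_1 = 26
x_2 = 194
y_2 = 128
r_2 = 60
x_3 = 232
y_3 = 252
r_3 = 70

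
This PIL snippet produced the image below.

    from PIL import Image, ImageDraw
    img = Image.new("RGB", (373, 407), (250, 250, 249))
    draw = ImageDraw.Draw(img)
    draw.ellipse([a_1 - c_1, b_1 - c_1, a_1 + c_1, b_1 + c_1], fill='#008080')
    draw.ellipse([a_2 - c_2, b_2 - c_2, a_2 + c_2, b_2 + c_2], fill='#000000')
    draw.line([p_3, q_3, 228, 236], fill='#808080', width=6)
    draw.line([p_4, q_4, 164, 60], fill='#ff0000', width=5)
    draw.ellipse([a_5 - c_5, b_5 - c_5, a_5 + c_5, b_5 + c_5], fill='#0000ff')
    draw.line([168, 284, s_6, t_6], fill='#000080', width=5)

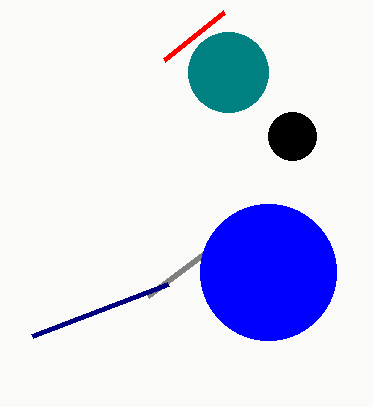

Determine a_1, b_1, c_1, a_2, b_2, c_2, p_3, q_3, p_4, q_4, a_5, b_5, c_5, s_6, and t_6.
a_1 = 228; b_1 = 72; c_1 = 40; a_2 = 292; b_2 = 136; c_2 = 24; p_3 = 148; q_3 = 296; p_4 = 224; q_4 = 12; a_5 = 268; b_5 = 272; c_5 = 68; s_6 = 32; t_6 = 336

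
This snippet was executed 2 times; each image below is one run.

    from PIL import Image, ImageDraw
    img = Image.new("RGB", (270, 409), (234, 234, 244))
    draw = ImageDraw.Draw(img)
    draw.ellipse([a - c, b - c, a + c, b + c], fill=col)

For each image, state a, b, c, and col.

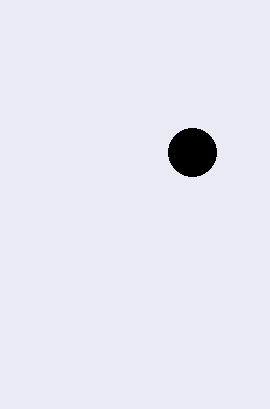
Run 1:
a = 192
b = 152
c = 24
col = 'black'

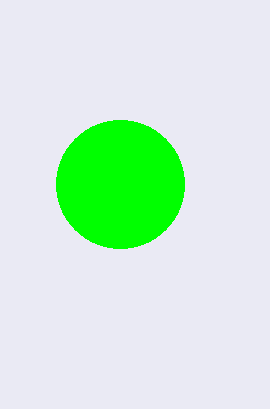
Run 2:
a = 120
b = 184
c = 64
col = 'lime'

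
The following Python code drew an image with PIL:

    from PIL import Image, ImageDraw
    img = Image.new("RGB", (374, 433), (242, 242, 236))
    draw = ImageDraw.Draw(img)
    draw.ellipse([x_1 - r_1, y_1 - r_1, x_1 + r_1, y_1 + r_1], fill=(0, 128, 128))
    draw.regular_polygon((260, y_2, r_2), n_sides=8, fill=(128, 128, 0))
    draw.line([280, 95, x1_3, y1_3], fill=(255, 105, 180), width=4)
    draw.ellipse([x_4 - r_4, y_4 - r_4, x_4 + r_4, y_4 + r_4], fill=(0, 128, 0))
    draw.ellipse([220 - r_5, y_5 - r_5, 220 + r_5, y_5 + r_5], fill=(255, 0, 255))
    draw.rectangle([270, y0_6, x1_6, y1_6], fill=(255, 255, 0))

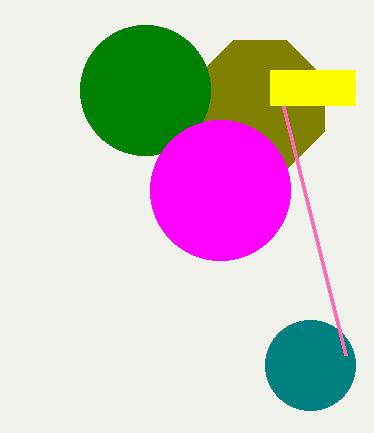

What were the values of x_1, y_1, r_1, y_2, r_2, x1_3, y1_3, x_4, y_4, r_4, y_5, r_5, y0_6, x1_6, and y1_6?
x_1 = 310, y_1 = 365, r_1 = 45, y_2 = 105, r_2 = 70, x1_3 = 345, y1_3 = 355, x_4 = 145, y_4 = 90, r_4 = 65, y_5 = 190, r_5 = 70, y0_6 = 70, x1_6 = 355, y1_6 = 105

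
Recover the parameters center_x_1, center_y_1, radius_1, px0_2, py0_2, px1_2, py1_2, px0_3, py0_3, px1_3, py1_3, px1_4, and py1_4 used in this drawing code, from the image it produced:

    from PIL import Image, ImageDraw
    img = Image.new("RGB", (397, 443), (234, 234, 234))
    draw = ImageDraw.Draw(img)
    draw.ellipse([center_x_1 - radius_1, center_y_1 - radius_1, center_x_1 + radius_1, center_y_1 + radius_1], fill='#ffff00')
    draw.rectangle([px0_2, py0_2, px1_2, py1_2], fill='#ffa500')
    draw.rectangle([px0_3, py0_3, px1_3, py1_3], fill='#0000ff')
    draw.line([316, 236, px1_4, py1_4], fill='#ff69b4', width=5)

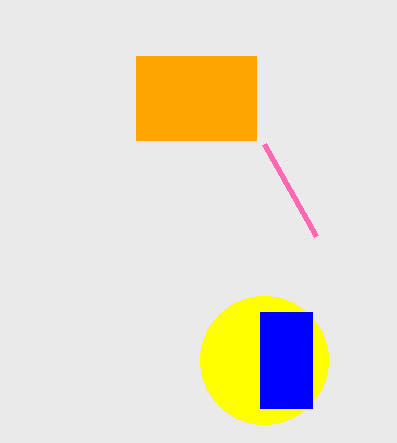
center_x_1 = 264; center_y_1 = 360; radius_1 = 64; px0_2 = 136; py0_2 = 56; px1_2 = 256; py1_2 = 140; px0_3 = 260; py0_3 = 312; px1_3 = 312; py1_3 = 408; px1_4 = 264; py1_4 = 144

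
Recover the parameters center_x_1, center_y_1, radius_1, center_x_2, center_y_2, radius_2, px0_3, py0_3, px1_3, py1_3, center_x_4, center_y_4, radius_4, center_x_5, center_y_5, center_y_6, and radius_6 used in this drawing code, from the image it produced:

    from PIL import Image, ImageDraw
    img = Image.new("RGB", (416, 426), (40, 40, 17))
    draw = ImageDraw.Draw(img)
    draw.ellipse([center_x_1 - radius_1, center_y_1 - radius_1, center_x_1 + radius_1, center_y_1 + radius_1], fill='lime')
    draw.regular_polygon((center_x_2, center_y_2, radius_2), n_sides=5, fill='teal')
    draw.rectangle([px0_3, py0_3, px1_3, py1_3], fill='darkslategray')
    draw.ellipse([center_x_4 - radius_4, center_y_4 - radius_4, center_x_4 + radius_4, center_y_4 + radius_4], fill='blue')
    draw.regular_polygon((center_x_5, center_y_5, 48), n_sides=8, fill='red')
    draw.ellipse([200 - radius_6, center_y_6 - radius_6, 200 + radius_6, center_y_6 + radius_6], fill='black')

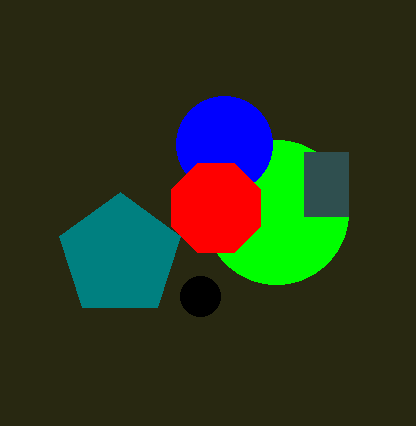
center_x_1 = 276
center_y_1 = 212
radius_1 = 72
center_x_2 = 120
center_y_2 = 256
radius_2 = 64
px0_3 = 304
py0_3 = 152
px1_3 = 348
py1_3 = 216
center_x_4 = 224
center_y_4 = 144
radius_4 = 48
center_x_5 = 216
center_y_5 = 208
center_y_6 = 296
radius_6 = 20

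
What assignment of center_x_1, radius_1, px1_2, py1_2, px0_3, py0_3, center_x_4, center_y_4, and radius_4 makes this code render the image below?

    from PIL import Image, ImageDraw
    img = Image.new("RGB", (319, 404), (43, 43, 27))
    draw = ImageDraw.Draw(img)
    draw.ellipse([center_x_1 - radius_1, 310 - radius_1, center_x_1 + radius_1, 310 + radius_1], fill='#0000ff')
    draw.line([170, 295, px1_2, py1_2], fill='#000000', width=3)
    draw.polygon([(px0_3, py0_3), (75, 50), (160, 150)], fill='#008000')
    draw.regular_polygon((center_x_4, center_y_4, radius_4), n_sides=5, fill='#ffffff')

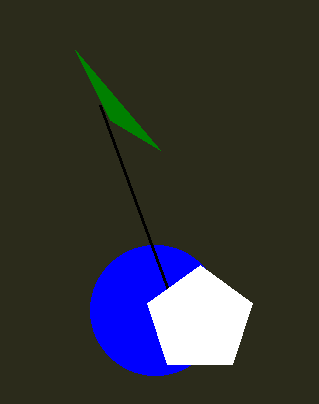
center_x_1 = 155
radius_1 = 65
px1_2 = 100
py1_2 = 105
px0_3 = 110
py0_3 = 120
center_x_4 = 200
center_y_4 = 320
radius_4 = 55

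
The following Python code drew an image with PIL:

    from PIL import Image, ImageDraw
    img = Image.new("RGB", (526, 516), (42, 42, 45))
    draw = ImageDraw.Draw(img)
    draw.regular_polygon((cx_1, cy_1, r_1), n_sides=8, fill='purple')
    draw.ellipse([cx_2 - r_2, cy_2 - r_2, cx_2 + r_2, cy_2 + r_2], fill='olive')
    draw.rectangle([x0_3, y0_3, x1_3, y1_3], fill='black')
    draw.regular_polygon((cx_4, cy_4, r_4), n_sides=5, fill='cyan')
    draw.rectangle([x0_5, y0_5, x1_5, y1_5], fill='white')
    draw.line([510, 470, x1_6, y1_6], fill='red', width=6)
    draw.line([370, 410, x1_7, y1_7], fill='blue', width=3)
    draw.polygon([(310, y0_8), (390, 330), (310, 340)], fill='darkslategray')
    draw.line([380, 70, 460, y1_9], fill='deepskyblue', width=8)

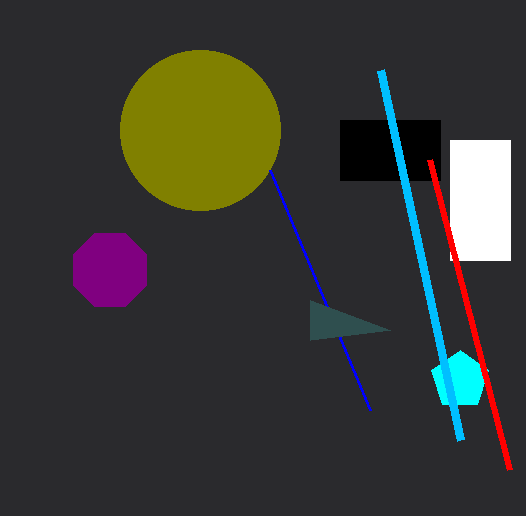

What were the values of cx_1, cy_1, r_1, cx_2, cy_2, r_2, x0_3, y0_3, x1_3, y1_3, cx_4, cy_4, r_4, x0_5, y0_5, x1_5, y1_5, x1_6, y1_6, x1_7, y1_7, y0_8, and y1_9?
cx_1 = 110
cy_1 = 270
r_1 = 40
cx_2 = 200
cy_2 = 130
r_2 = 80
x0_3 = 340
y0_3 = 120
x1_3 = 440
y1_3 = 180
cx_4 = 460
cy_4 = 380
r_4 = 30
x0_5 = 450
y0_5 = 140
x1_5 = 510
y1_5 = 260
x1_6 = 430
y1_6 = 160
x1_7 = 270
y1_7 = 170
y0_8 = 300
y1_9 = 440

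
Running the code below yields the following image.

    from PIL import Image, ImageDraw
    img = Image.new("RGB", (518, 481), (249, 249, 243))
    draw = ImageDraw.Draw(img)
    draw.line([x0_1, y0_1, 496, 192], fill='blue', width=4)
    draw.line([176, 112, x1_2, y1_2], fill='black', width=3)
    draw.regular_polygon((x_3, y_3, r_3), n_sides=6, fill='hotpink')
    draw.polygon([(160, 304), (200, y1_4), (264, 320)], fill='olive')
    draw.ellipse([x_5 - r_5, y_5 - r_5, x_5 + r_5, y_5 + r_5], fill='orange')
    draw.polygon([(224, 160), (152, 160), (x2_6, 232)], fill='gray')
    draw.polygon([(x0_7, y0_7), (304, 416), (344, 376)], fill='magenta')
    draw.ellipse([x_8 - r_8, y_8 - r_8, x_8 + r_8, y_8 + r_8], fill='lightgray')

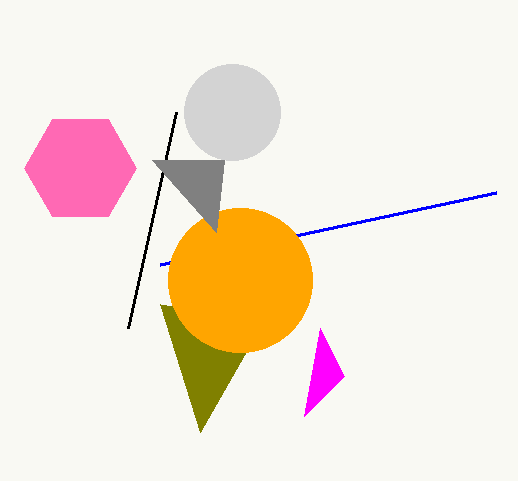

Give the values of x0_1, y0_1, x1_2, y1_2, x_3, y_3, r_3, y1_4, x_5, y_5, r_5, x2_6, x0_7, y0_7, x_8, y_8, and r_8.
x0_1 = 160, y0_1 = 264, x1_2 = 128, y1_2 = 328, x_3 = 80, y_3 = 168, r_3 = 56, y1_4 = 432, x_5 = 240, y_5 = 280, r_5 = 72, x2_6 = 216, x0_7 = 320, y0_7 = 328, x_8 = 232, y_8 = 112, r_8 = 48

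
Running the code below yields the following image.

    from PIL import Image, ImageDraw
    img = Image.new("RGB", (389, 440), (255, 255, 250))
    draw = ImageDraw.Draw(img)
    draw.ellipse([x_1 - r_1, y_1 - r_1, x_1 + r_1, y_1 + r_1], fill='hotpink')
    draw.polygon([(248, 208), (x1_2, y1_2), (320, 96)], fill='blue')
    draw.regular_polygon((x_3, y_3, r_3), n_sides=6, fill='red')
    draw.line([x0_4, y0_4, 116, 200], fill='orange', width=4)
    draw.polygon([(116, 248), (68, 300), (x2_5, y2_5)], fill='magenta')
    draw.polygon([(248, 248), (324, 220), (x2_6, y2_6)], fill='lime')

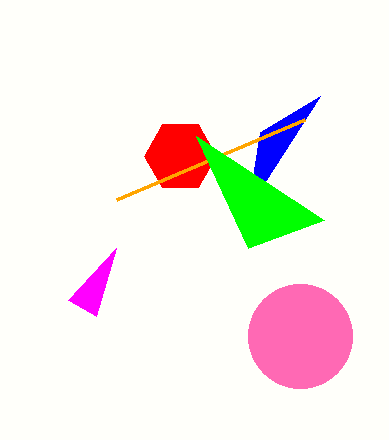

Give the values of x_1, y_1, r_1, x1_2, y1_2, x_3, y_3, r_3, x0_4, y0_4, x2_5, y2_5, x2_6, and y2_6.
x_1 = 300
y_1 = 336
r_1 = 52
x1_2 = 260
y1_2 = 132
x_3 = 180
y_3 = 156
r_3 = 36
x0_4 = 304
y0_4 = 120
x2_5 = 96
y2_5 = 316
x2_6 = 196
y2_6 = 136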